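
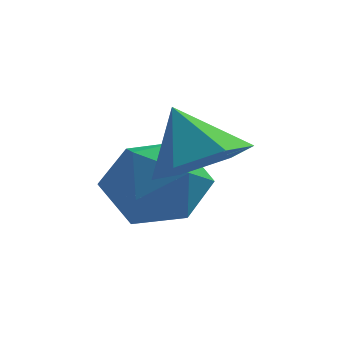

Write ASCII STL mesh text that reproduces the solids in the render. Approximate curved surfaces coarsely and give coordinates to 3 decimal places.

solid 
facet normal 0.481 -0.323 -0.815
outer loop
vertex 2.038 -4.592 0.177
vertex 1.553 -4.054 -0.323
vertex 2.315 -3.772 0.015
endloop
endfacet
facet normal 0.451 0.024 0.892
outer loop
vertex 2.038 -4.592 0.177
vertex 2.315 -3.772 0.015
vertex 0.947 -3.646 0.703
endloop
endfacet
facet normal 0.481 -0.324 -0.814
outer loop
vertex 2.315 -3.772 0.015
vertex 1.553 -4.054 -0.323
vertex 1.831 -3.235 -0.485
endloop
endfacet
facet normal 0.334 0.786 0.520
outer loop
vertex 2.315 -3.772 0.015
vertex 1.831 -3.235 -0.485
vertex 0.947 -3.646 0.703
endloop
endfacet
facet normal 0.482 -0.325 -0.814
outer loop
vertex 1.831 -3.235 -0.485
vertex 1.553 -4.054 -0.323
vertex 1.069 -3.517 -0.824
endloop
endfacet
facet normal -0.366 0.929 0.049
outer loop
vertex 1.831 -3.235 -0.485
vertex 1.069 -3.517 -0.824
vertex 0.947 -3.646 0.703
endloop
endfacet
facet normal 0.481 -0.325 -0.814
outer loop
vertex 1.069 -3.517 -0.824
vertex 1.553 -4.054 -0.323
vertex 0.791 -4.336 -0.661
endloop
endfacet
facet normal -0.949 0.312 -0.049
outer loop
vertex 1.069 -3.517 -0.824
vertex 0.791 -4.336 -0.661
vertex 0.947 -3.646 0.703
endloop
endfacet
facet normal 0.481 -0.324 -0.815
outer loop
vertex 0.791 -4.336 -0.661
vertex 1.553 -4.054 -0.323
vertex 1.276 -4.873 -0.161
endloop
endfacet
facet normal -0.832 -0.451 0.323
outer loop
vertex 0.791 -4.336 -0.661
vertex 1.276 -4.873 -0.161
vertex 0.947 -3.646 0.703
endloop
endfacet
facet normal 0.481 -0.324 -0.815
outer loop
vertex 1.276 -4.873 -0.161
vertex 1.553 -4.054 -0.323
vertex 2.038 -4.592 0.177
endloop
endfacet
facet normal -0.133 -0.594 0.793
outer loop
vertex 1.276 -4.873 -0.161
vertex 2.038 -4.592 0.177
vertex 0.947 -3.646 0.703
endloop
endfacet
facet normal -0.791 -0.134 0.597
outer loop
vertex -0.075 -2.731 -0.636
vertex -0.332 -3.565 -1.164
vertex 0.289 -3.643 -0.359
endloop
endfacet
facet normal -0.257 0.185 0.948
outer loop
vertex -0.075 -2.731 -0.636
vertex 0.289 -3.643 -0.359
vertex 0.9 -2.826 -0.353
endloop
endfacet
facet normal -0.098 0.791 0.604
outer loop
vertex -0.075 -2.731 -0.636
vertex 0.9 -2.826 -0.353
vertex 0.656 -2.244 -1.154
endloop
endfacet
facet normal -0.534 0.845 0.041
outer loop
vertex -0.075 -2.731 -0.636
vertex 0.656 -2.244 -1.154
vertex -0.105 -2.701 -1.655
endloop
endfacet
facet normal -0.961 0.273 0.036
outer loop
vertex -0.075 -2.731 -0.636
vertex -0.105 -2.701 -1.655
vertex -0.332 -3.565 -1.164
endloop
endfacet
facet normal 0.313 -0.241 0.919
outer loop
vertex 0.9 -2.826 -0.353
vertex 0.289 -3.643 -0.359
vertex 1.245 -3.719 -0.705
endloop
endfacet
facet normal -0.550 -0.758 0.351
outer loop
vertex 0.289 -3.643 -0.359
vertex -0.332 -3.565 -1.164
vertex 0.484 -4.176 -1.206
endloop
endfacet
facet normal -0.825 -0.099 -0.556
outer loop
vertex -0.332 -3.565 -1.164
vertex -0.105 -2.701 -1.655
vertex 0.24 -3.594 -2.007
endloop
endfacet
facet normal -0.133 0.825 -0.550
outer loop
vertex -0.105 -2.701 -1.655
vertex 0.656 -2.244 -1.154
vertex 0.851 -2.777 -2.001
endloop
endfacet
facet normal 0.571 0.737 0.362
outer loop
vertex 0.656 -2.244 -1.154
vertex 0.9 -2.826 -0.353
vertex 1.472 -2.855 -1.196
endloop
endfacet
facet normal 0.534 -0.845 -0.041
outer loop
vertex 1.215 -3.689 -1.724
vertex 1.245 -3.719 -0.705
vertex 0.484 -4.176 -1.206
endloop
endfacet
facet normal 0.098 -0.791 -0.604
outer loop
vertex 1.215 -3.689 -1.724
vertex 0.484 -4.176 -1.206
vertex 0.24 -3.594 -2.007
endloop
endfacet
facet normal 0.257 -0.185 -0.948
outer loop
vertex 1.215 -3.689 -1.724
vertex 0.24 -3.594 -2.007
vertex 0.851 -2.777 -2.001
endloop
endfacet
facet normal 0.791 0.134 -0.597
outer loop
vertex 1.215 -3.689 -1.724
vertex 0.851 -2.777 -2.001
vertex 1.472 -2.855 -1.196
endloop
endfacet
facet normal 0.961 -0.273 -0.036
outer loop
vertex 1.215 -3.689 -1.724
vertex 1.472 -2.855 -1.196
vertex 1.245 -3.719 -0.705
endloop
endfacet
facet normal 0.133 -0.825 0.550
outer loop
vertex 0.484 -4.176 -1.206
vertex 1.245 -3.719 -0.705
vertex 0.289 -3.643 -0.359
endloop
endfacet
facet normal -0.571 -0.737 -0.362
outer loop
vertex 0.24 -3.594 -2.007
vertex 0.484 -4.176 -1.206
vertex -0.332 -3.565 -1.164
endloop
endfacet
facet normal -0.313 0.241 -0.919
outer loop
vertex 0.851 -2.777 -2.001
vertex 0.24 -3.594 -2.007
vertex -0.105 -2.701 -1.655
endloop
endfacet
facet normal 0.550 0.758 -0.351
outer loop
vertex 1.472 -2.855 -1.196
vertex 0.851 -2.777 -2.001
vertex 0.656 -2.244 -1.154
endloop
endfacet
facet normal 0.825 0.099 0.556
outer loop
vertex 1.245 -3.719 -0.705
vertex 1.472 -2.855 -1.196
vertex 0.9 -2.826 -0.353
endloop
endfacet

endsolid


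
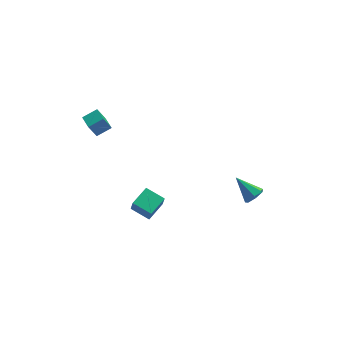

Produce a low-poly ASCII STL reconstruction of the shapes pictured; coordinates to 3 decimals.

solid 
facet normal -0.804 -0.575 -0.153
outer loop
vertex -1.074 -2.009 -3.855
vertex -1.798 -1.081 -3.535
vertex -1.103 -1.758 -4.646
endloop
endfacet
facet normal 0.594 -0.760 -0.263
outer loop
vertex -0.042 -0.999 -4.445
vertex -1.074 -2.009 -3.855
vertex -1.103 -1.758 -4.646
endloop
endfacet
facet normal -0.804 -0.575 -0.153
outer loop
vertex -1.103 -1.758 -4.646
vertex -1.798 -1.081 -3.535
vertex -1.827 -0.83 -4.326
endloop
endfacet
facet normal -0.035 0.301 -0.953
outer loop
vertex -1.827 -0.83 -4.326
vertex -0.042 -0.999 -4.445
vertex -1.103 -1.758 -4.646
endloop
endfacet
facet normal 0.035 -0.301 0.953
outer loop
vertex -1.074 -2.009 -3.855
vertex -0.737 -0.322 -3.334
vertex -1.798 -1.081 -3.535
endloop
endfacet
facet normal 0.594 -0.760 -0.263
outer loop
vertex -0.013 -1.25 -3.654
vertex -1.074 -2.009 -3.855
vertex -0.042 -0.999 -4.445
endloop
endfacet
facet normal 0.035 -0.301 0.953
outer loop
vertex -0.013 -1.25 -3.654
vertex -0.737 -0.322 -3.334
vertex -1.074 -2.009 -3.855
endloop
endfacet
facet normal -0.594 0.760 0.263
outer loop
vertex -1.798 -1.081 -3.535
vertex -0.737 -0.322 -3.334
vertex -1.827 -0.83 -4.326
endloop
endfacet
facet normal -0.035 0.301 -0.953
outer loop
vertex -0.766 -0.071 -4.125
vertex -0.042 -0.999 -4.445
vertex -1.827 -0.83 -4.326
endloop
endfacet
facet normal -0.594 0.760 0.263
outer loop
vertex -1.827 -0.83 -4.326
vertex -0.737 -0.322 -3.334
vertex -0.766 -0.071 -4.125
endloop
endfacet
facet normal 0.804 0.575 0.153
outer loop
vertex -0.766 -0.071 -4.125
vertex -0.013 -1.25 -3.654
vertex -0.042 -0.999 -4.445
endloop
endfacet
facet normal 0.804 0.575 0.153
outer loop
vertex -0.737 -0.322 -3.334
vertex -0.013 -1.25 -3.654
vertex -0.766 -0.071 -4.125
endloop
endfacet
facet normal 0.441 -0.643 -0.626
outer loop
vertex 4.648 -3.802 -2.197
vertex 4.282 -3.578 -2.685
vertex 4.865 -3.37 -2.488
endloop
endfacet
facet normal 0.603 0.215 0.769
outer loop
vertex 4.648 -3.802 -2.197
vertex 4.865 -3.37 -2.488
vertex 3.598 -2.582 -1.715
endloop
endfacet
facet normal 0.441 -0.644 -0.625
outer loop
vertex 4.865 -3.37 -2.488
vertex 4.282 -3.578 -2.685
vertex 4.643 -3.095 -2.928
endloop
endfacet
facet normal 0.598 0.780 0.186
outer loop
vertex 4.865 -3.37 -2.488
vertex 4.643 -3.095 -2.928
vertex 3.598 -2.582 -1.715
endloop
endfacet
facet normal 0.440 -0.644 -0.626
outer loop
vertex 4.643 -3.095 -2.928
vertex 4.282 -3.578 -2.685
vertex 4.148 -3.184 -3.184
endloop
endfacet
facet normal 0.025 0.928 -0.371
outer loop
vertex 4.643 -3.095 -2.928
vertex 4.148 -3.184 -3.184
vertex 3.598 -2.582 -1.715
endloop
endfacet
facet normal 0.441 -0.643 -0.626
outer loop
vertex 4.148 -3.184 -3.184
vertex 4.282 -3.578 -2.685
vertex 3.754 -3.57 -3.065
endloop
endfacet
facet normal -0.683 0.549 -0.481
outer loop
vertex 4.148 -3.184 -3.184
vertex 3.754 -3.57 -3.065
vertex 3.598 -2.582 -1.715
endloop
endfacet
facet normal 0.441 -0.643 -0.626
outer loop
vertex 3.754 -3.57 -3.065
vertex 4.282 -3.578 -2.685
vertex 3.758 -3.962 -2.66
endloop
endfacet
facet normal -0.995 -0.073 -0.061
outer loop
vertex 3.754 -3.57 -3.065
vertex 3.758 -3.962 -2.66
vertex 3.598 -2.582 -1.715
endloop
endfacet
facet normal 0.441 -0.643 -0.627
outer loop
vertex 3.758 -3.962 -2.66
vertex 4.282 -3.578 -2.685
vertex 4.155 -4.066 -2.274
endloop
endfacet
facet normal -0.676 -0.468 0.569
outer loop
vertex 3.758 -3.962 -2.66
vertex 4.155 -4.066 -2.274
vertex 3.598 -2.582 -1.715
endloop
endfacet
facet normal 0.442 -0.642 -0.626
outer loop
vertex 4.155 -4.066 -2.274
vertex 4.282 -3.578 -2.685
vertex 4.648 -3.802 -2.197
endloop
endfacet
facet normal 0.036 -0.341 0.940
outer loop
vertex 4.155 -4.066 -2.274
vertex 4.648 -3.802 -2.197
vertex 3.598 -2.582 -1.715
endloop
endfacet
facet normal -0.913 -0.033 -0.406
outer loop
vertex -3.99 -0.616 3.894
vertex -4.034 0.222 3.924
vertex -3.526 -0.554 2.844
endloop
endfacet
facet normal 0.054 -0.998 -0.035
outer loop
vertex -2.686 -0.522 3.216
vertex -3.99 -0.616 3.894
vertex -3.526 -0.554 2.844
endloop
endfacet
facet normal -0.914 -0.035 -0.405
outer loop
vertex -3.526 -0.554 2.844
vertex -4.034 0.222 3.924
vertex -3.571 0.284 2.873
endloop
endfacet
facet normal 0.403 0.053 -0.914
outer loop
vertex -3.571 0.284 2.873
vertex -2.686 -0.522 3.216
vertex -3.526 -0.554 2.844
endloop
endfacet
facet normal -0.403 -0.054 0.914
outer loop
vertex -3.99 -0.616 3.894
vertex -3.194 0.254 4.296
vertex -4.034 0.222 3.924
endloop
endfacet
facet normal 0.054 -0.998 -0.035
outer loop
vertex -3.149 -0.584 4.267
vertex -3.99 -0.616 3.894
vertex -2.686 -0.522 3.216
endloop
endfacet
facet normal -0.403 -0.053 0.914
outer loop
vertex -3.149 -0.584 4.267
vertex -3.194 0.254 4.296
vertex -3.99 -0.616 3.894
endloop
endfacet
facet normal -0.054 0.998 0.035
outer loop
vertex -4.034 0.222 3.924
vertex -3.194 0.254 4.296
vertex -3.571 0.284 2.873
endloop
endfacet
facet normal 0.403 0.054 -0.914
outer loop
vertex -2.73 0.316 3.246
vertex -2.686 -0.522 3.216
vertex -3.571 0.284 2.873
endloop
endfacet
facet normal -0.054 0.998 0.035
outer loop
vertex -3.571 0.284 2.873
vertex -3.194 0.254 4.296
vertex -2.73 0.316 3.246
endloop
endfacet
facet normal 0.914 0.034 0.405
outer loop
vertex -2.73 0.316 3.246
vertex -3.149 -0.584 4.267
vertex -2.686 -0.522 3.216
endloop
endfacet
facet normal 0.913 0.035 0.406
outer loop
vertex -3.194 0.254 4.296
vertex -3.149 -0.584 4.267
vertex -2.73 0.316 3.246
endloop
endfacet

endsolid


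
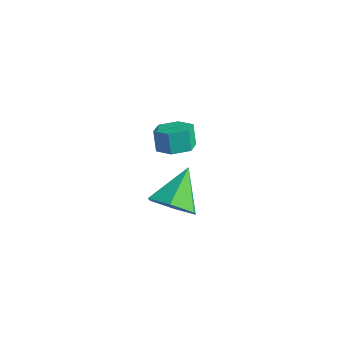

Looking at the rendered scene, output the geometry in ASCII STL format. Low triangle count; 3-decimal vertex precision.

solid 
facet normal 0.180 -0.786 -0.591
outer loop
vertex 1.502 -4.41 3.603
vertex 1.15 -3.843 2.742
vertex 2.203 -3.812 3.022
endloop
endfacet
facet normal 0.585 0.097 0.805
outer loop
vertex 1.502 -4.41 3.603
vertex 2.203 -3.812 3.022
vertex 0.81 -2.357 3.858
endloop
endfacet
facet normal 0.180 -0.786 -0.591
outer loop
vertex 2.203 -3.812 3.022
vertex 1.15 -3.843 2.742
vertex 1.852 -3.245 2.16
endloop
endfacet
facet normal 0.751 0.649 0.121
outer loop
vertex 2.203 -3.812 3.022
vertex 1.852 -3.245 2.16
vertex 0.81 -2.357 3.858
endloop
endfacet
facet normal 0.180 -0.786 -0.591
outer loop
vertex 1.852 -3.245 2.16
vertex 1.15 -3.843 2.742
vertex 0.799 -3.276 1.88
endloop
endfacet
facet normal 0.085 0.903 -0.420
outer loop
vertex 1.852 -3.245 2.16
vertex 0.799 -3.276 1.88
vertex 0.81 -2.357 3.858
endloop
endfacet
facet normal 0.181 -0.786 -0.591
outer loop
vertex 0.799 -3.276 1.88
vertex 1.15 -3.843 2.742
vertex 0.097 -3.874 2.461
endloop
endfacet
facet normal -0.746 0.606 -0.277
outer loop
vertex 0.799 -3.276 1.88
vertex 0.097 -3.874 2.461
vertex 0.81 -2.357 3.858
endloop
endfacet
facet normal 0.181 -0.786 -0.591
outer loop
vertex 0.097 -3.874 2.461
vertex 1.15 -3.843 2.742
vertex 0.449 -4.441 3.323
endloop
endfacet
facet normal -0.912 0.053 0.407
outer loop
vertex 0.097 -3.874 2.461
vertex 0.449 -4.441 3.323
vertex 0.81 -2.357 3.858
endloop
endfacet
facet normal 0.180 -0.786 -0.591
outer loop
vertex 0.449 -4.441 3.323
vertex 1.15 -3.843 2.742
vertex 1.502 -4.41 3.603
endloop
endfacet
facet normal -0.246 -0.201 0.948
outer loop
vertex 0.449 -4.441 3.323
vertex 1.502 -4.41 3.603
vertex 0.81 -2.357 3.858
endloop
endfacet
facet normal 0.340 -0.260 -0.904
outer loop
vertex -1.839 1.28 0.347
vertex -2.66 1.303 0.031
vertex -2.16 2.027 0.011
endloop
endfacet
facet normal 0.867 0.460 0.194
outer loop
vertex -1.839 1.28 0.347
vertex -2.16 2.027 0.011
vertex -2.199 1.554 1.305
endloop
endfacet
facet normal 0.866 0.460 0.194
outer loop
vertex -2.199 1.554 1.305
vertex -2.16 2.027 0.011
vertex -2.521 2.302 0.97
endloop
endfacet
facet normal -0.341 0.258 0.904
outer loop
vertex -2.199 1.554 1.305
vertex -2.521 2.302 0.97
vertex -3.02 1.577 0.989
endloop
endfacet
facet normal 0.340 -0.260 -0.904
outer loop
vertex -2.16 2.027 0.011
vertex -2.66 1.303 0.031
vertex -2.981 2.05 -0.304
endloop
endfacet
facet normal 0.116 0.965 -0.233
outer loop
vertex -2.16 2.027 0.011
vertex -2.981 2.05 -0.304
vertex -2.521 2.302 0.97
endloop
endfacet
facet normal 0.117 0.965 -0.233
outer loop
vertex -2.521 2.302 0.97
vertex -2.981 2.05 -0.304
vertex -3.342 2.325 0.654
endloop
endfacet
facet normal -0.341 0.258 0.904
outer loop
vertex -2.521 2.302 0.97
vertex -3.342 2.325 0.654
vertex -3.02 1.577 0.989
endloop
endfacet
facet normal 0.341 -0.259 -0.904
outer loop
vertex -2.981 2.05 -0.304
vertex -2.66 1.303 0.031
vertex -3.481 1.326 -0.285
endloop
endfacet
facet normal -0.749 0.506 -0.428
outer loop
vertex -2.981 2.05 -0.304
vertex -3.481 1.326 -0.285
vertex -3.342 2.325 0.654
endloop
endfacet
facet normal -0.750 0.505 -0.426
outer loop
vertex -3.342 2.325 0.654
vertex -3.481 1.326 -0.285
vertex -3.841 1.6 0.673
endloop
endfacet
facet normal -0.341 0.258 0.904
outer loop
vertex -3.342 2.325 0.654
vertex -3.841 1.6 0.673
vertex -3.02 1.577 0.989
endloop
endfacet
facet normal 0.341 -0.258 -0.904
outer loop
vertex -3.481 1.326 -0.285
vertex -2.66 1.303 0.031
vertex -3.159 0.578 0.05
endloop
endfacet
facet normal -0.866 -0.460 -0.194
outer loop
vertex -3.481 1.326 -0.285
vertex -3.159 0.578 0.05
vertex -3.841 1.6 0.673
endloop
endfacet
facet normal -0.867 -0.460 -0.194
outer loop
vertex -3.841 1.6 0.673
vertex -3.159 0.578 0.05
vertex -3.52 0.853 1.009
endloop
endfacet
facet normal -0.340 0.260 0.904
outer loop
vertex -3.841 1.6 0.673
vertex -3.52 0.853 1.009
vertex -3.02 1.577 0.989
endloop
endfacet
facet normal 0.341 -0.258 -0.904
outer loop
vertex -3.159 0.578 0.05
vertex -2.66 1.303 0.031
vertex -2.338 0.555 0.366
endloop
endfacet
facet normal -0.117 -0.965 0.233
outer loop
vertex -3.159 0.578 0.05
vertex -2.338 0.555 0.366
vertex -3.52 0.853 1.009
endloop
endfacet
facet normal -0.117 -0.965 0.233
outer loop
vertex -3.52 0.853 1.009
vertex -2.338 0.555 0.366
vertex -2.699 0.83 1.324
endloop
endfacet
facet normal -0.340 0.260 0.904
outer loop
vertex -3.52 0.853 1.009
vertex -2.699 0.83 1.324
vertex -3.02 1.577 0.989
endloop
endfacet
facet normal 0.341 -0.258 -0.904
outer loop
vertex -2.338 0.555 0.366
vertex -2.66 1.303 0.031
vertex -1.839 1.28 0.347
endloop
endfacet
facet normal 0.750 -0.505 0.428
outer loop
vertex -2.338 0.555 0.366
vertex -1.839 1.28 0.347
vertex -2.699 0.83 1.324
endloop
endfacet
facet normal 0.749 -0.506 0.426
outer loop
vertex -2.699 0.83 1.324
vertex -1.839 1.28 0.347
vertex -2.199 1.554 1.305
endloop
endfacet
facet normal -0.341 0.259 0.904
outer loop
vertex -2.699 0.83 1.324
vertex -2.199 1.554 1.305
vertex -3.02 1.577 0.989
endloop
endfacet

endsolid


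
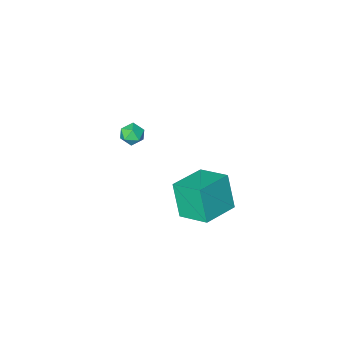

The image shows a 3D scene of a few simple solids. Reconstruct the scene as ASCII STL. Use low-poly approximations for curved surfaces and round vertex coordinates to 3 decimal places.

solid 
facet normal -0.946 -0.293 -0.143
outer loop
vertex 2.021 1.268 -1.545
vertex 1.495 2.692 -0.98
vertex 2.064 1.956 -3.24
endloop
endfacet
facet normal 0.324 -0.879 -0.349
outer loop
vertex 3.785 2.488 -2.98
vertex 2.021 1.268 -1.545
vertex 2.064 1.956 -3.24
endloop
endfacet
facet normal -0.946 -0.293 -0.143
outer loop
vertex 2.064 1.956 -3.24
vertex 1.495 2.692 -0.98
vertex 1.538 3.38 -2.675
endloop
endfacet
facet normal 0.024 0.376 -0.926
outer loop
vertex 1.538 3.38 -2.675
vertex 3.785 2.488 -2.98
vertex 2.064 1.956 -3.24
endloop
endfacet
facet normal -0.024 -0.376 0.926
outer loop
vertex 2.021 1.268 -1.545
vertex 3.216 3.224 -0.72
vertex 1.495 2.692 -0.98
endloop
endfacet
facet normal 0.324 -0.879 -0.349
outer loop
vertex 3.742 1.8 -1.285
vertex 2.021 1.268 -1.545
vertex 3.785 2.488 -2.98
endloop
endfacet
facet normal -0.024 -0.376 0.926
outer loop
vertex 3.742 1.8 -1.285
vertex 3.216 3.224 -0.72
vertex 2.021 1.268 -1.545
endloop
endfacet
facet normal -0.324 0.879 0.349
outer loop
vertex 1.495 2.692 -0.98
vertex 3.216 3.224 -0.72
vertex 1.538 3.38 -2.675
endloop
endfacet
facet normal 0.024 0.376 -0.926
outer loop
vertex 3.259 3.912 -2.415
vertex 3.785 2.488 -2.98
vertex 1.538 3.38 -2.675
endloop
endfacet
facet normal -0.324 0.879 0.349
outer loop
vertex 1.538 3.38 -2.675
vertex 3.216 3.224 -0.72
vertex 3.259 3.912 -2.415
endloop
endfacet
facet normal 0.946 0.293 0.143
outer loop
vertex 3.259 3.912 -2.415
vertex 3.742 1.8 -1.285
vertex 3.785 2.488 -2.98
endloop
endfacet
facet normal 0.946 0.293 0.143
outer loop
vertex 3.216 3.224 -0.72
vertex 3.742 1.8 -1.285
vertex 3.259 3.912 -2.415
endloop
endfacet
facet normal -0.617 0.786 -0.024
outer loop
vertex 2.734 -2.621 -2.288
vertex 2.664 -2.656 -1.641
vertex 3.139 -2.291 -1.898
endloop
endfacet
facet normal -0.137 0.822 -0.553
outer loop
vertex 2.734 -2.621 -2.288
vertex 3.139 -2.291 -1.898
vertex 3.373 -2.603 -2.42
endloop
endfacet
facet normal -0.203 0.235 -0.951
outer loop
vertex 2.734 -2.621 -2.288
vertex 3.373 -2.603 -2.42
vertex 3.042 -3.161 -2.487
endloop
endfacet
facet normal -0.724 -0.166 -0.669
outer loop
vertex 2.734 -2.621 -2.288
vertex 3.042 -3.161 -2.487
vertex 2.604 -3.194 -2.005
endloop
endfacet
facet normal -0.980 0.175 -0.097
outer loop
vertex 2.734 -2.621 -2.288
vertex 2.604 -3.194 -2.005
vertex 2.664 -2.656 -1.641
endloop
endfacet
facet normal 0.512 0.819 -0.260
outer loop
vertex 3.373 -2.603 -2.42
vertex 3.139 -2.291 -1.898
vertex 3.696 -2.626 -1.855
endloop
endfacet
facet normal -0.264 0.761 0.593
outer loop
vertex 3.139 -2.291 -1.898
vertex 2.664 -2.656 -1.641
vertex 3.258 -2.659 -1.373
endloop
endfacet
facet normal -0.849 -0.228 0.476
outer loop
vertex 2.664 -2.656 -1.641
vertex 2.604 -3.194 -2.005
vertex 2.927 -3.217 -1.44
endloop
endfacet
facet normal -0.435 -0.781 -0.449
outer loop
vertex 2.604 -3.194 -2.005
vertex 3.042 -3.161 -2.487
vertex 3.161 -3.529 -1.962
endloop
endfacet
facet normal 0.407 -0.133 -0.904
outer loop
vertex 3.042 -3.161 -2.487
vertex 3.373 -2.603 -2.42
vertex 3.636 -3.164 -2.219
endloop
endfacet
facet normal 0.724 0.166 0.669
outer loop
vertex 3.566 -3.199 -1.572
vertex 3.696 -2.626 -1.855
vertex 3.258 -2.659 -1.373
endloop
endfacet
facet normal 0.203 -0.235 0.951
outer loop
vertex 3.566 -3.199 -1.572
vertex 3.258 -2.659 -1.373
vertex 2.927 -3.217 -1.44
endloop
endfacet
facet normal 0.137 -0.822 0.553
outer loop
vertex 3.566 -3.199 -1.572
vertex 2.927 -3.217 -1.44
vertex 3.161 -3.529 -1.962
endloop
endfacet
facet normal 0.617 -0.786 0.024
outer loop
vertex 3.566 -3.199 -1.572
vertex 3.161 -3.529 -1.962
vertex 3.636 -3.164 -2.219
endloop
endfacet
facet normal 0.980 -0.175 0.097
outer loop
vertex 3.566 -3.199 -1.572
vertex 3.636 -3.164 -2.219
vertex 3.696 -2.626 -1.855
endloop
endfacet
facet normal 0.435 0.781 0.449
outer loop
vertex 3.258 -2.659 -1.373
vertex 3.696 -2.626 -1.855
vertex 3.139 -2.291 -1.898
endloop
endfacet
facet normal -0.407 0.133 0.904
outer loop
vertex 2.927 -3.217 -1.44
vertex 3.258 -2.659 -1.373
vertex 2.664 -2.656 -1.641
endloop
endfacet
facet normal -0.512 -0.819 0.260
outer loop
vertex 3.161 -3.529 -1.962
vertex 2.927 -3.217 -1.44
vertex 2.604 -3.194 -2.005
endloop
endfacet
facet normal 0.264 -0.761 -0.593
outer loop
vertex 3.636 -3.164 -2.219
vertex 3.161 -3.529 -1.962
vertex 3.042 -3.161 -2.487
endloop
endfacet
facet normal 0.849 0.228 -0.476
outer loop
vertex 3.696 -2.626 -1.855
vertex 3.636 -3.164 -2.219
vertex 3.373 -2.603 -2.42
endloop
endfacet

endsolid


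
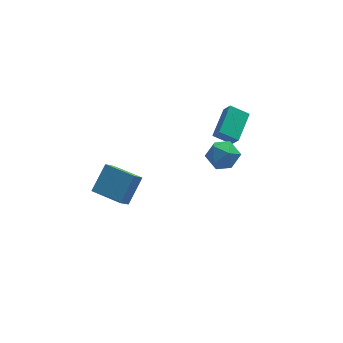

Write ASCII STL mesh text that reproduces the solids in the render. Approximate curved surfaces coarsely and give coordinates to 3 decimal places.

solid 
facet normal -0.556 -0.515 -0.652
outer loop
vertex -3.813 -2.402 -0.258
vertex -5.121 -1.01 -0.242
vertex -3.224 -1.838 -1.205
endloop
endfacet
facet normal 0.685 -0.729 -0.008
outer loop
vertex -2.179 -0.87 0.022
vertex -3.813 -2.402 -0.258
vertex -3.224 -1.838 -1.205
endloop
endfacet
facet normal -0.556 -0.515 -0.652
outer loop
vertex -3.224 -1.838 -1.205
vertex -5.121 -1.01 -0.242
vertex -4.532 -0.446 -1.189
endloop
endfacet
facet normal 0.471 0.452 -0.758
outer loop
vertex -4.532 -0.446 -1.189
vertex -2.179 -0.87 0.022
vertex -3.224 -1.838 -1.205
endloop
endfacet
facet normal -0.471 -0.452 0.758
outer loop
vertex -3.813 -2.402 -0.258
vertex -4.076 -0.042 0.985
vertex -5.121 -1.01 -0.242
endloop
endfacet
facet normal 0.685 -0.729 -0.008
outer loop
vertex -2.768 -1.434 0.969
vertex -3.813 -2.402 -0.258
vertex -2.179 -0.87 0.022
endloop
endfacet
facet normal -0.471 -0.452 0.758
outer loop
vertex -2.768 -1.434 0.969
vertex -4.076 -0.042 0.985
vertex -3.813 -2.402 -0.258
endloop
endfacet
facet normal -0.685 0.729 0.008
outer loop
vertex -5.121 -1.01 -0.242
vertex -4.076 -0.042 0.985
vertex -4.532 -0.446 -1.189
endloop
endfacet
facet normal 0.471 0.452 -0.758
outer loop
vertex -3.487 0.522 0.038
vertex -2.179 -0.87 0.022
vertex -4.532 -0.446 -1.189
endloop
endfacet
facet normal -0.685 0.729 0.008
outer loop
vertex -4.532 -0.446 -1.189
vertex -4.076 -0.042 0.985
vertex -3.487 0.522 0.038
endloop
endfacet
facet normal 0.556 0.515 0.652
outer loop
vertex -3.487 0.522 0.038
vertex -2.768 -1.434 0.969
vertex -2.179 -0.87 0.022
endloop
endfacet
facet normal 0.556 0.515 0.652
outer loop
vertex -4.076 -0.042 0.985
vertex -2.768 -1.434 0.969
vertex -3.487 0.522 0.038
endloop
endfacet
facet normal -0.546 -0.780 -0.307
outer loop
vertex 3.054 -1.949 3.27
vertex 2.065 -1.488 3.858
vertex 2.815 -1.476 2.494
endloop
endfacet
facet normal 0.799 -0.372 -0.473
outer loop
vertex 3.895 0.068 3.102
vertex 3.054 -1.949 3.27
vertex 2.815 -1.476 2.494
endloop
endfacet
facet normal -0.546 -0.779 -0.307
outer loop
vertex 2.815 -1.476 2.494
vertex 2.065 -1.488 3.858
vertex 1.825 -1.014 3.082
endloop
endfacet
facet normal -0.255 0.504 -0.825
outer loop
vertex 1.825 -1.014 3.082
vertex 3.895 0.068 3.102
vertex 2.815 -1.476 2.494
endloop
endfacet
facet normal 0.256 -0.504 0.825
outer loop
vertex 3.054 -1.949 3.27
vertex 3.145 0.056 4.466
vertex 2.065 -1.488 3.858
endloop
endfacet
facet normal 0.798 -0.372 -0.474
outer loop
vertex 4.135 -0.406 3.878
vertex 3.054 -1.949 3.27
vertex 3.895 0.068 3.102
endloop
endfacet
facet normal 0.255 -0.504 0.825
outer loop
vertex 4.135 -0.406 3.878
vertex 3.145 0.056 4.466
vertex 3.054 -1.949 3.27
endloop
endfacet
facet normal -0.798 0.372 0.474
outer loop
vertex 2.065 -1.488 3.858
vertex 3.145 0.056 4.466
vertex 1.825 -1.014 3.082
endloop
endfacet
facet normal -0.256 0.504 -0.825
outer loop
vertex 2.906 0.529 3.69
vertex 3.895 0.068 3.102
vertex 1.825 -1.014 3.082
endloop
endfacet
facet normal -0.798 0.373 0.473
outer loop
vertex 1.825 -1.014 3.082
vertex 3.145 0.056 4.466
vertex 2.906 0.529 3.69
endloop
endfacet
facet normal 0.546 0.779 0.307
outer loop
vertex 2.906 0.529 3.69
vertex 4.135 -0.406 3.878
vertex 3.895 0.068 3.102
endloop
endfacet
facet normal 0.546 0.779 0.307
outer loop
vertex 3.145 0.056 4.466
vertex 4.135 -0.406 3.878
vertex 2.906 0.529 3.69
endloop
endfacet
facet normal -0.563 0.782 -0.266
outer loop
vertex 1.564 -2.714 2.957
vertex 0.811 -3.038 3.598
vertex 1.547 -2.39 3.946
endloop
endfacet
facet normal 0.132 0.943 -0.307
outer loop
vertex 1.564 -2.714 2.957
vertex 1.547 -2.39 3.946
vertex 2.449 -2.66 3.503
endloop
endfacet
facet normal 0.438 0.483 -0.758
outer loop
vertex 1.564 -2.714 2.957
vertex 2.449 -2.66 3.503
vertex 2.271 -3.475 2.881
endloop
endfacet
facet normal -0.066 0.038 -0.997
outer loop
vertex 1.564 -2.714 2.957
vertex 2.271 -3.475 2.881
vertex 1.258 -3.709 2.939
endloop
endfacet
facet normal -0.686 0.223 -0.693
outer loop
vertex 1.564 -2.714 2.957
vertex 1.258 -3.709 2.939
vertex 0.811 -3.038 3.598
endloop
endfacet
facet normal 0.419 0.842 0.339
outer loop
vertex 2.449 -2.66 3.503
vertex 1.547 -2.39 3.946
vertex 2.242 -2.951 4.481
endloop
endfacet
facet normal -0.705 0.583 0.404
outer loop
vertex 1.547 -2.39 3.946
vertex 0.811 -3.038 3.598
vertex 1.229 -3.185 4.539
endloop
endfacet
facet normal -0.903 -0.320 -0.286
outer loop
vertex 0.811 -3.038 3.598
vertex 1.258 -3.709 2.939
vertex 1.051 -4.0 3.917
endloop
endfacet
facet normal 0.099 -0.620 -0.778
outer loop
vertex 1.258 -3.709 2.939
vertex 2.271 -3.475 2.881
vertex 1.953 -4.27 3.474
endloop
endfacet
facet normal 0.915 0.099 -0.391
outer loop
vertex 2.271 -3.475 2.881
vertex 2.449 -2.66 3.503
vertex 2.689 -3.622 3.822
endloop
endfacet
facet normal 0.066 -0.038 0.997
outer loop
vertex 1.936 -3.946 4.463
vertex 2.242 -2.951 4.481
vertex 1.229 -3.185 4.539
endloop
endfacet
facet normal -0.438 -0.483 0.758
outer loop
vertex 1.936 -3.946 4.463
vertex 1.229 -3.185 4.539
vertex 1.051 -4.0 3.917
endloop
endfacet
facet normal -0.132 -0.943 0.307
outer loop
vertex 1.936 -3.946 4.463
vertex 1.051 -4.0 3.917
vertex 1.953 -4.27 3.474
endloop
endfacet
facet normal 0.563 -0.782 0.266
outer loop
vertex 1.936 -3.946 4.463
vertex 1.953 -4.27 3.474
vertex 2.689 -3.622 3.822
endloop
endfacet
facet normal 0.686 -0.223 0.693
outer loop
vertex 1.936 -3.946 4.463
vertex 2.689 -3.622 3.822
vertex 2.242 -2.951 4.481
endloop
endfacet
facet normal -0.099 0.620 0.778
outer loop
vertex 1.229 -3.185 4.539
vertex 2.242 -2.951 4.481
vertex 1.547 -2.39 3.946
endloop
endfacet
facet normal -0.915 -0.099 0.391
outer loop
vertex 1.051 -4.0 3.917
vertex 1.229 -3.185 4.539
vertex 0.811 -3.038 3.598
endloop
endfacet
facet normal -0.419 -0.842 -0.339
outer loop
vertex 1.953 -4.27 3.474
vertex 1.051 -4.0 3.917
vertex 1.258 -3.709 2.939
endloop
endfacet
facet normal 0.705 -0.583 -0.404
outer loop
vertex 2.689 -3.622 3.822
vertex 1.953 -4.27 3.474
vertex 2.271 -3.475 2.881
endloop
endfacet
facet normal 0.903 0.320 0.286
outer loop
vertex 2.242 -2.951 4.481
vertex 2.689 -3.622 3.822
vertex 2.449 -2.66 3.503
endloop
endfacet

endsolid


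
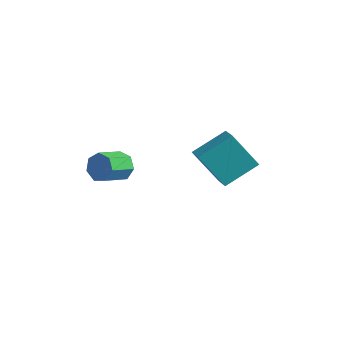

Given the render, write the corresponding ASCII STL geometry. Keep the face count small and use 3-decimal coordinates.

solid 
facet normal 0.001 0.933 -0.359
outer loop
vertex -2.071 -0.668 0.001
vertex -2.439 -0.915 -0.641
vertex -2.747 -0.657 0.028
endloop
endfacet
facet normal 0.043 0.359 0.932
outer loop
vertex -2.071 -0.668 0.001
vertex -2.747 -0.657 0.028
vertex -2.072 -1.918 0.483
endloop
endfacet
facet normal 0.043 0.359 0.932
outer loop
vertex -2.072 -1.918 0.483
vertex -2.747 -0.657 0.028
vertex -2.749 -1.907 0.51
endloop
endfacet
facet normal -0.001 -0.933 0.359
outer loop
vertex -2.072 -1.918 0.483
vertex -2.749 -1.907 0.51
vertex -2.441 -2.165 -0.159
endloop
endfacet
facet normal 0.001 0.933 -0.359
outer loop
vertex -2.747 -0.657 0.028
vertex -2.439 -0.915 -0.641
vertex -3.191 -0.84 -0.449
endloop
endfacet
facet normal -0.755 0.237 0.612
outer loop
vertex -2.747 -0.657 0.028
vertex -3.191 -0.84 -0.449
vertex -2.749 -1.907 0.51
endloop
endfacet
facet normal -0.755 0.237 0.612
outer loop
vertex -2.749 -1.907 0.51
vertex -3.191 -0.84 -0.449
vertex -3.193 -2.09 0.033
endloop
endfacet
facet normal -0.001 -0.933 0.359
outer loop
vertex -2.749 -1.907 0.51
vertex -3.193 -2.09 0.033
vertex -2.441 -2.165 -0.159
endloop
endfacet
facet normal 0.001 0.933 -0.359
outer loop
vertex -3.191 -0.84 -0.449
vertex -2.439 -0.915 -0.641
vertex -3.069 -1.079 -1.07
endloop
endfacet
facet normal -0.984 -0.064 -0.169
outer loop
vertex -3.191 -0.84 -0.449
vertex -3.069 -1.079 -1.07
vertex -3.193 -2.09 0.033
endloop
endfacet
facet normal -0.984 -0.063 -0.169
outer loop
vertex -3.193 -2.09 0.033
vertex -3.069 -1.079 -1.07
vertex -3.071 -2.33 -0.588
endloop
endfacet
facet normal -0.001 -0.933 0.360
outer loop
vertex -3.193 -2.09 0.033
vertex -3.071 -2.33 -0.588
vertex -2.441 -2.165 -0.159
endloop
endfacet
facet normal 0.002 0.933 -0.359
outer loop
vertex -3.069 -1.079 -1.07
vertex -2.439 -0.915 -0.641
vertex -2.473 -1.195 -1.368
endloop
endfacet
facet normal -0.473 -0.316 -0.823
outer loop
vertex -3.069 -1.079 -1.07
vertex -2.473 -1.195 -1.368
vertex -3.071 -2.33 -0.588
endloop
endfacet
facet normal -0.472 -0.316 -0.823
outer loop
vertex -3.071 -2.33 -0.588
vertex -2.473 -1.195 -1.368
vertex -2.475 -2.445 -0.886
endloop
endfacet
facet normal -0.000 -0.933 0.359
outer loop
vertex -3.071 -2.33 -0.588
vertex -2.475 -2.445 -0.886
vertex -2.441 -2.165 -0.159
endloop
endfacet
facet normal 0.001 0.933 -0.359
outer loop
vertex -2.473 -1.195 -1.368
vertex -2.439 -0.915 -0.641
vertex -1.851 -1.1 -1.119
endloop
endfacet
facet normal 0.394 -0.331 -0.857
outer loop
vertex -2.473 -1.195 -1.368
vertex -1.851 -1.1 -1.119
vertex -2.475 -2.445 -0.886
endloop
endfacet
facet normal 0.394 -0.331 -0.857
outer loop
vertex -2.475 -2.445 -0.886
vertex -1.851 -1.1 -1.119
vertex -1.853 -2.35 -0.637
endloop
endfacet
facet normal -0.001 -0.933 0.359
outer loop
vertex -2.475 -2.445 -0.886
vertex -1.853 -2.35 -0.637
vertex -2.441 -2.165 -0.159
endloop
endfacet
facet normal 0.001 0.933 -0.360
outer loop
vertex -1.851 -1.1 -1.119
vertex -2.439 -0.915 -0.641
vertex -1.672 -0.865 -0.509
endloop
endfacet
facet normal 0.964 -0.096 -0.246
outer loop
vertex -1.851 -1.1 -1.119
vertex -1.672 -0.865 -0.509
vertex -1.853 -2.35 -0.637
endloop
endfacet
facet normal 0.964 -0.096 -0.246
outer loop
vertex -1.853 -2.35 -0.637
vertex -1.672 -0.865 -0.509
vertex -1.674 -2.116 -0.028
endloop
endfacet
facet normal -0.002 -0.933 0.359
outer loop
vertex -1.853 -2.35 -0.637
vertex -1.674 -2.116 -0.028
vertex -2.441 -2.165 -0.159
endloop
endfacet
facet normal 0.001 0.933 -0.360
outer loop
vertex -1.672 -0.865 -0.509
vertex -2.439 -0.915 -0.641
vertex -2.071 -0.668 0.001
endloop
endfacet
facet normal 0.808 0.210 0.551
outer loop
vertex -1.672 -0.865 -0.509
vertex -2.071 -0.668 0.001
vertex -1.674 -2.116 -0.028
endloop
endfacet
facet normal 0.809 0.211 0.549
outer loop
vertex -1.674 -2.116 -0.028
vertex -2.071 -0.668 0.001
vertex -2.072 -1.918 0.483
endloop
endfacet
facet normal -0.002 -0.933 0.360
outer loop
vertex -1.674 -2.116 -0.028
vertex -2.072 -1.918 0.483
vertex -2.441 -2.165 -0.159
endloop
endfacet
facet normal -0.833 0.477 -0.279
outer loop
vertex -1.024 4.148 -0.013
vertex -0.034 4.853 -1.762
vertex -1.596 2.593 -0.963
endloop
endfacet
facet normal -0.465 -0.331 0.821
outer loop
vertex -0.746 2.107 -0.678
vertex -1.024 4.148 -0.013
vertex -1.596 2.593 -0.963
endloop
endfacet
facet normal -0.833 0.477 -0.279
outer loop
vertex -1.596 2.593 -0.963
vertex -0.034 4.853 -1.762
vertex -0.606 3.298 -2.712
endloop
endfacet
facet normal -0.299 -0.814 -0.497
outer loop
vertex -0.606 3.298 -2.712
vertex -0.746 2.107 -0.678
vertex -1.596 2.593 -0.963
endloop
endfacet
facet normal 0.299 0.814 0.497
outer loop
vertex -1.024 4.148 -0.013
vertex 0.816 4.367 -1.477
vertex -0.034 4.853 -1.762
endloop
endfacet
facet normal -0.465 -0.331 0.821
outer loop
vertex -0.174 3.662 0.272
vertex -1.024 4.148 -0.013
vertex -0.746 2.107 -0.678
endloop
endfacet
facet normal 0.299 0.814 0.497
outer loop
vertex -0.174 3.662 0.272
vertex 0.816 4.367 -1.477
vertex -1.024 4.148 -0.013
endloop
endfacet
facet normal 0.465 0.331 -0.821
outer loop
vertex -0.034 4.853 -1.762
vertex 0.816 4.367 -1.477
vertex -0.606 3.298 -2.712
endloop
endfacet
facet normal -0.299 -0.814 -0.497
outer loop
vertex 0.244 2.812 -2.427
vertex -0.746 2.107 -0.678
vertex -0.606 3.298 -2.712
endloop
endfacet
facet normal 0.465 0.331 -0.821
outer loop
vertex -0.606 3.298 -2.712
vertex 0.816 4.367 -1.477
vertex 0.244 2.812 -2.427
endloop
endfacet
facet normal 0.833 -0.477 0.279
outer loop
vertex 0.244 2.812 -2.427
vertex -0.174 3.662 0.272
vertex -0.746 2.107 -0.678
endloop
endfacet
facet normal 0.833 -0.477 0.279
outer loop
vertex 0.816 4.367 -1.477
vertex -0.174 3.662 0.272
vertex 0.244 2.812 -2.427
endloop
endfacet

endsolid


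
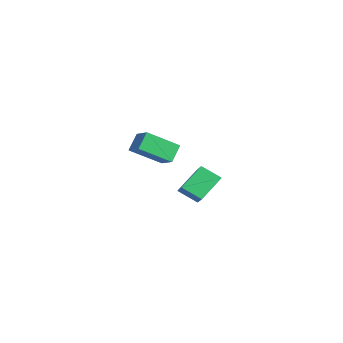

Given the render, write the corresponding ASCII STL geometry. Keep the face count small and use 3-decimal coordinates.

solid 
facet normal -0.837 0.032 -0.546
outer loop
vertex -4.07 0.767 -2.997
vertex -4.849 2.115 -1.725
vertex -3.502 1.856 -3.804
endloop
endfacet
facet normal 0.387 -0.671 -0.633
outer loop
vertex -2.171 1.805 -2.935
vertex -4.07 0.767 -2.997
vertex -3.502 1.856 -3.804
endloop
endfacet
facet normal -0.837 0.032 -0.546
outer loop
vertex -3.502 1.856 -3.804
vertex -4.849 2.115 -1.725
vertex -4.281 3.204 -2.532
endloop
endfacet
facet normal 0.387 0.741 -0.549
outer loop
vertex -4.281 3.204 -2.532
vertex -2.171 1.805 -2.935
vertex -3.502 1.856 -3.804
endloop
endfacet
facet normal -0.387 -0.741 0.549
outer loop
vertex -4.07 0.767 -2.997
vertex -3.518 2.064 -0.856
vertex -4.849 2.115 -1.725
endloop
endfacet
facet normal 0.387 -0.671 -0.633
outer loop
vertex -2.739 0.716 -2.128
vertex -4.07 0.767 -2.997
vertex -2.171 1.805 -2.935
endloop
endfacet
facet normal -0.387 -0.741 0.549
outer loop
vertex -2.739 0.716 -2.128
vertex -3.518 2.064 -0.856
vertex -4.07 0.767 -2.997
endloop
endfacet
facet normal -0.387 0.671 0.633
outer loop
vertex -4.849 2.115 -1.725
vertex -3.518 2.064 -0.856
vertex -4.281 3.204 -2.532
endloop
endfacet
facet normal 0.387 0.741 -0.549
outer loop
vertex -2.95 3.153 -1.663
vertex -2.171 1.805 -2.935
vertex -4.281 3.204 -2.532
endloop
endfacet
facet normal -0.387 0.671 0.633
outer loop
vertex -4.281 3.204 -2.532
vertex -3.518 2.064 -0.856
vertex -2.95 3.153 -1.663
endloop
endfacet
facet normal 0.837 -0.032 0.546
outer loop
vertex -2.95 3.153 -1.663
vertex -2.739 0.716 -2.128
vertex -2.171 1.805 -2.935
endloop
endfacet
facet normal 0.837 -0.032 0.546
outer loop
vertex -3.518 2.064 -0.856
vertex -2.739 0.716 -2.128
vertex -2.95 3.153 -1.663
endloop
endfacet
facet normal -0.497 0.458 0.737
outer loop
vertex 3.929 -2.599 5.222
vertex 3.91 -0.796 4.088
vertex 2.853 -2.935 4.706
endloop
endfacet
facet normal 0.009 -0.846 0.533
outer loop
vertex 3.47 -3.504 3.792
vertex 3.929 -2.599 5.222
vertex 2.853 -2.935 4.706
endloop
endfacet
facet normal -0.497 0.459 0.736
outer loop
vertex 2.853 -2.935 4.706
vertex 3.91 -0.796 4.088
vertex 2.834 -1.133 3.571
endloop
endfacet
facet normal -0.868 -0.272 -0.417
outer loop
vertex 2.834 -1.133 3.571
vertex 3.47 -3.504 3.792
vertex 2.853 -2.935 4.706
endloop
endfacet
facet normal 0.868 0.271 0.417
outer loop
vertex 3.929 -2.599 5.222
vertex 4.527 -1.365 3.174
vertex 3.91 -0.796 4.088
endloop
endfacet
facet normal 0.009 -0.846 0.533
outer loop
vertex 4.546 -3.167 4.309
vertex 3.929 -2.599 5.222
vertex 3.47 -3.504 3.792
endloop
endfacet
facet normal 0.867 0.272 0.417
outer loop
vertex 4.546 -3.167 4.309
vertex 4.527 -1.365 3.174
vertex 3.929 -2.599 5.222
endloop
endfacet
facet normal -0.009 0.846 -0.533
outer loop
vertex 3.91 -0.796 4.088
vertex 4.527 -1.365 3.174
vertex 2.834 -1.133 3.571
endloop
endfacet
facet normal -0.867 -0.272 -0.417
outer loop
vertex 3.451 -1.701 2.658
vertex 3.47 -3.504 3.792
vertex 2.834 -1.133 3.571
endloop
endfacet
facet normal -0.009 0.846 -0.533
outer loop
vertex 2.834 -1.133 3.571
vertex 4.527 -1.365 3.174
vertex 3.451 -1.701 2.658
endloop
endfacet
facet normal 0.497 -0.458 -0.737
outer loop
vertex 3.451 -1.701 2.658
vertex 4.546 -3.167 4.309
vertex 3.47 -3.504 3.792
endloop
endfacet
facet normal 0.497 -0.459 -0.737
outer loop
vertex 4.527 -1.365 3.174
vertex 4.546 -3.167 4.309
vertex 3.451 -1.701 2.658
endloop
endfacet

endsolid


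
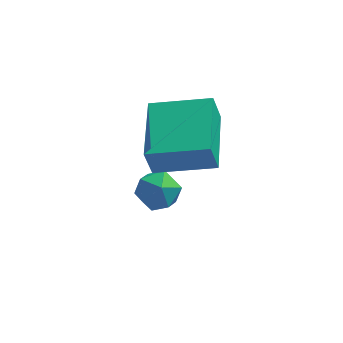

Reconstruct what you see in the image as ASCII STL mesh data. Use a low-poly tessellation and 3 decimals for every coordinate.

solid 
facet normal -0.977 -0.028 -0.210
outer loop
vertex -2.953 0.256 1.928
vertex -3.057 2.067 2.174
vertex -2.765 0.388 1.037
endloop
endfacet
facet normal 0.056 -0.989 -0.135
outer loop
vertex -1.143 0.433 1.386
vertex -2.953 0.256 1.928
vertex -2.765 0.388 1.037
endloop
endfacet
facet normal -0.977 -0.028 -0.210
outer loop
vertex -2.765 0.388 1.037
vertex -3.057 2.067 2.174
vertex -2.869 2.198 1.283
endloop
endfacet
facet normal 0.204 0.143 -0.968
outer loop
vertex -2.869 2.198 1.283
vertex -1.143 0.433 1.386
vertex -2.765 0.388 1.037
endloop
endfacet
facet normal -0.204 -0.143 0.968
outer loop
vertex -2.953 0.256 1.928
vertex -1.435 2.112 2.523
vertex -3.057 2.067 2.174
endloop
endfacet
facet normal 0.057 -0.989 -0.133
outer loop
vertex -1.331 0.302 2.277
vertex -2.953 0.256 1.928
vertex -1.143 0.433 1.386
endloop
endfacet
facet normal -0.204 -0.143 0.968
outer loop
vertex -1.331 0.302 2.277
vertex -1.435 2.112 2.523
vertex -2.953 0.256 1.928
endloop
endfacet
facet normal -0.056 0.989 0.134
outer loop
vertex -3.057 2.067 2.174
vertex -1.435 2.112 2.523
vertex -2.869 2.198 1.283
endloop
endfacet
facet normal 0.204 0.143 -0.968
outer loop
vertex -1.247 2.244 1.632
vertex -1.143 0.433 1.386
vertex -2.869 2.198 1.283
endloop
endfacet
facet normal -0.057 0.989 0.135
outer loop
vertex -2.869 2.198 1.283
vertex -1.435 2.112 2.523
vertex -1.247 2.244 1.632
endloop
endfacet
facet normal 0.977 0.028 0.210
outer loop
vertex -1.247 2.244 1.632
vertex -1.331 0.302 2.277
vertex -1.143 0.433 1.386
endloop
endfacet
facet normal 0.977 0.028 0.210
outer loop
vertex -1.435 2.112 2.523
vertex -1.331 0.302 2.277
vertex -1.247 2.244 1.632
endloop
endfacet
facet normal -0.422 0.566 0.709
outer loop
vertex -3.108 2.234 -1.048
vertex -3.239 1.674 -0.679
vertex -2.649 2.009 -0.595
endloop
endfacet
facet normal 0.091 0.925 0.368
outer loop
vertex -3.108 2.234 -1.048
vertex -2.649 2.009 -0.595
vertex -2.443 2.232 -1.207
endloop
endfacet
facet normal -0.075 0.942 -0.326
outer loop
vertex -3.108 2.234 -1.048
vertex -2.443 2.232 -1.207
vertex -2.905 2.035 -1.67
endloop
endfacet
facet normal -0.690 0.593 -0.415
outer loop
vertex -3.108 2.234 -1.048
vertex -2.905 2.035 -1.67
vertex -3.397 1.69 -1.344
endloop
endfacet
facet normal -0.906 0.359 0.224
outer loop
vertex -3.108 2.234 -1.048
vertex -3.397 1.69 -1.344
vertex -3.239 1.674 -0.679
endloop
endfacet
facet normal 0.701 0.561 0.440
outer loop
vertex -2.443 2.232 -1.207
vertex -2.649 2.009 -0.595
vertex -2.163 1.67 -0.936
endloop
endfacet
facet normal -0.129 -0.021 0.991
outer loop
vertex -2.649 2.009 -0.595
vertex -3.239 1.674 -0.679
vertex -2.655 1.325 -0.61
endloop
endfacet
facet normal -0.912 -0.354 0.208
outer loop
vertex -3.239 1.674 -0.679
vertex -3.397 1.69 -1.344
vertex -3.117 1.128 -1.073
endloop
endfacet
facet normal -0.563 0.023 -0.826
outer loop
vertex -3.397 1.69 -1.344
vertex -2.905 2.035 -1.67
vertex -2.911 1.351 -1.685
endloop
endfacet
facet normal 0.433 0.589 -0.682
outer loop
vertex -2.905 2.035 -1.67
vertex -2.443 2.232 -1.207
vertex -2.321 1.686 -1.601
endloop
endfacet
facet normal 0.690 -0.593 0.415
outer loop
vertex -2.452 1.126 -1.232
vertex -2.163 1.67 -0.936
vertex -2.655 1.325 -0.61
endloop
endfacet
facet normal 0.075 -0.942 0.326
outer loop
vertex -2.452 1.126 -1.232
vertex -2.655 1.325 -0.61
vertex -3.117 1.128 -1.073
endloop
endfacet
facet normal -0.091 -0.925 -0.368
outer loop
vertex -2.452 1.126 -1.232
vertex -3.117 1.128 -1.073
vertex -2.911 1.351 -1.685
endloop
endfacet
facet normal 0.422 -0.566 -0.709
outer loop
vertex -2.452 1.126 -1.232
vertex -2.911 1.351 -1.685
vertex -2.321 1.686 -1.601
endloop
endfacet
facet normal 0.906 -0.359 -0.224
outer loop
vertex -2.452 1.126 -1.232
vertex -2.321 1.686 -1.601
vertex -2.163 1.67 -0.936
endloop
endfacet
facet normal 0.563 -0.023 0.826
outer loop
vertex -2.655 1.325 -0.61
vertex -2.163 1.67 -0.936
vertex -2.649 2.009 -0.595
endloop
endfacet
facet normal -0.433 -0.589 0.682
outer loop
vertex -3.117 1.128 -1.073
vertex -2.655 1.325 -0.61
vertex -3.239 1.674 -0.679
endloop
endfacet
facet normal -0.701 -0.561 -0.440
outer loop
vertex -2.911 1.351 -1.685
vertex -3.117 1.128 -1.073
vertex -3.397 1.69 -1.344
endloop
endfacet
facet normal 0.129 0.021 -0.991
outer loop
vertex -2.321 1.686 -1.601
vertex -2.911 1.351 -1.685
vertex -2.905 2.035 -1.67
endloop
endfacet
facet normal 0.912 0.354 -0.208
outer loop
vertex -2.163 1.67 -0.936
vertex -2.321 1.686 -1.601
vertex -2.443 2.232 -1.207
endloop
endfacet

endsolid


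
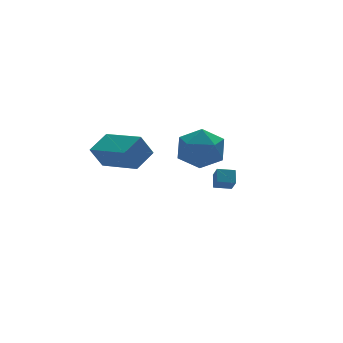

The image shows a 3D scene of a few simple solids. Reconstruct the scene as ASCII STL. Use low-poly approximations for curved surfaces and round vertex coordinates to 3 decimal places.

solid 
facet normal -0.795 -0.422 -0.436
outer loop
vertex -4.294 -1.389 0.102
vertex -5.094 0.588 -0.353
vertex -3.699 -1.396 -0.975
endloop
endfacet
facet normal 0.366 -0.907 0.208
outer loop
vertex -2.666 -0.848 -0.407
vertex -4.294 -1.389 0.102
vertex -3.699 -1.396 -0.975
endloop
endfacet
facet normal -0.794 -0.421 -0.437
outer loop
vertex -3.699 -1.396 -0.975
vertex -5.094 0.588 -0.353
vertex -4.498 0.581 -1.429
endloop
endfacet
facet normal 0.484 -0.005 -0.875
outer loop
vertex -4.498 0.581 -1.429
vertex -2.666 -0.848 -0.407
vertex -3.699 -1.396 -0.975
endloop
endfacet
facet normal -0.484 0.006 0.875
outer loop
vertex -4.294 -1.389 0.102
vertex -4.061 1.136 0.215
vertex -5.094 0.588 -0.353
endloop
endfacet
facet normal 0.367 -0.907 0.209
outer loop
vertex -3.262 -0.841 0.669
vertex -4.294 -1.389 0.102
vertex -2.666 -0.848 -0.407
endloop
endfacet
facet normal -0.484 0.005 0.875
outer loop
vertex -3.262 -0.841 0.669
vertex -4.061 1.136 0.215
vertex -4.294 -1.389 0.102
endloop
endfacet
facet normal -0.366 0.907 -0.209
outer loop
vertex -5.094 0.588 -0.353
vertex -4.061 1.136 0.215
vertex -4.498 0.581 -1.429
endloop
endfacet
facet normal 0.484 -0.006 -0.875
outer loop
vertex -3.466 1.129 -0.862
vertex -2.666 -0.848 -0.407
vertex -4.498 0.581 -1.429
endloop
endfacet
facet normal -0.367 0.907 -0.209
outer loop
vertex -4.498 0.581 -1.429
vertex -4.061 1.136 0.215
vertex -3.466 1.129 -0.862
endloop
endfacet
facet normal 0.794 0.422 0.437
outer loop
vertex -3.466 1.129 -0.862
vertex -3.262 -0.841 0.669
vertex -2.666 -0.848 -0.407
endloop
endfacet
facet normal 0.795 0.421 0.436
outer loop
vertex -4.061 1.136 0.215
vertex -3.262 -0.841 0.669
vertex -3.466 1.129 -0.862
endloop
endfacet
facet normal -0.943 0.293 0.158
outer loop
vertex 1.478 1.238 -3.083
vertex 1.542 1.78 -3.708
vertex 1.209 0.659 -3.613
endloop
endfacet
facet normal -0.078 -0.653 0.753
outer loop
vertex 2.038 0.4 -3.752
vertex 1.478 1.238 -3.083
vertex 1.209 0.659 -3.613
endloop
endfacet
facet normal -0.943 0.294 0.160
outer loop
vertex 1.209 0.659 -3.613
vertex 1.542 1.78 -3.708
vertex 1.272 1.201 -4.238
endloop
endfacet
facet normal -0.325 -0.698 -0.638
outer loop
vertex 1.272 1.201 -4.238
vertex 2.038 0.4 -3.752
vertex 1.209 0.659 -3.613
endloop
endfacet
facet normal 0.325 0.698 0.638
outer loop
vertex 1.478 1.238 -3.083
vertex 2.371 1.521 -3.847
vertex 1.542 1.78 -3.708
endloop
endfacet
facet normal -0.078 -0.653 0.753
outer loop
vertex 2.308 0.979 -3.222
vertex 1.478 1.238 -3.083
vertex 2.038 0.4 -3.752
endloop
endfacet
facet normal 0.325 0.698 0.638
outer loop
vertex 2.308 0.979 -3.222
vertex 2.371 1.521 -3.847
vertex 1.478 1.238 -3.083
endloop
endfacet
facet normal 0.078 0.653 -0.753
outer loop
vertex 1.542 1.78 -3.708
vertex 2.371 1.521 -3.847
vertex 1.272 1.201 -4.238
endloop
endfacet
facet normal -0.325 -0.698 -0.638
outer loop
vertex 2.102 0.942 -4.377
vertex 2.038 0.4 -3.752
vertex 1.272 1.201 -4.238
endloop
endfacet
facet normal 0.078 0.653 -0.753
outer loop
vertex 1.272 1.201 -4.238
vertex 2.371 1.521 -3.847
vertex 2.102 0.942 -4.377
endloop
endfacet
facet normal 0.942 -0.294 -0.159
outer loop
vertex 2.102 0.942 -4.377
vertex 2.308 0.979 -3.222
vertex 2.038 0.4 -3.752
endloop
endfacet
facet normal 0.943 -0.293 -0.159
outer loop
vertex 2.371 1.521 -3.847
vertex 2.308 0.979 -3.222
vertex 2.102 0.942 -4.377
endloop
endfacet
facet normal -0.700 0.690 -0.181
outer loop
vertex -0.903 -0.582 -0.806
vertex -1.771 -1.429 -0.677
vertex -1.393 -0.791 0.291
endloop
endfacet
facet normal -0.129 0.983 0.130
outer loop
vertex -0.903 -0.582 -0.806
vertex -1.393 -0.791 0.291
vertex -0.191 -0.619 0.184
endloop
endfacet
facet normal 0.438 0.854 -0.283
outer loop
vertex -0.903 -0.582 -0.806
vertex -0.191 -0.619 0.184
vertex 0.175 -1.15 -0.852
endloop
endfacet
facet normal 0.217 0.480 -0.850
outer loop
vertex -0.903 -0.582 -0.806
vertex 0.175 -1.15 -0.852
vertex -0.802 -1.651 -1.384
endloop
endfacet
facet normal -0.487 0.379 -0.787
outer loop
vertex -0.903 -0.582 -0.806
vertex -0.802 -1.651 -1.384
vertex -1.771 -1.429 -0.677
endloop
endfacet
facet normal -0.027 0.655 0.755
outer loop
vertex -0.191 -0.619 0.184
vertex -1.393 -0.791 0.291
vertex -0.618 -1.489 0.924
endloop
endfacet
facet normal -0.951 0.181 0.252
outer loop
vertex -1.393 -0.791 0.291
vertex -1.771 -1.429 -0.677
vertex -1.595 -1.99 0.392
endloop
endfacet
facet normal -0.605 -0.322 -0.728
outer loop
vertex -1.771 -1.429 -0.677
vertex -0.802 -1.651 -1.384
vertex -1.229 -2.521 -0.644
endloop
endfacet
facet normal 0.534 -0.160 -0.830
outer loop
vertex -0.802 -1.651 -1.384
vertex 0.175 -1.15 -0.852
vertex -0.027 -2.349 -0.751
endloop
endfacet
facet normal 0.891 0.445 0.087
outer loop
vertex 0.175 -1.15 -0.852
vertex -0.191 -0.619 0.184
vertex 0.351 -1.711 0.217
endloop
endfacet
facet normal -0.217 -0.480 0.850
outer loop
vertex -0.517 -2.558 0.346
vertex -0.618 -1.489 0.924
vertex -1.595 -1.99 0.392
endloop
endfacet
facet normal -0.438 -0.854 0.283
outer loop
vertex -0.517 -2.558 0.346
vertex -1.595 -1.99 0.392
vertex -1.229 -2.521 -0.644
endloop
endfacet
facet normal 0.129 -0.983 -0.130
outer loop
vertex -0.517 -2.558 0.346
vertex -1.229 -2.521 -0.644
vertex -0.027 -2.349 -0.751
endloop
endfacet
facet normal 0.700 -0.690 0.181
outer loop
vertex -0.517 -2.558 0.346
vertex -0.027 -2.349 -0.751
vertex 0.351 -1.711 0.217
endloop
endfacet
facet normal 0.487 -0.379 0.787
outer loop
vertex -0.517 -2.558 0.346
vertex 0.351 -1.711 0.217
vertex -0.618 -1.489 0.924
endloop
endfacet
facet normal -0.534 0.160 0.830
outer loop
vertex -1.595 -1.99 0.392
vertex -0.618 -1.489 0.924
vertex -1.393 -0.791 0.291
endloop
endfacet
facet normal -0.891 -0.445 -0.087
outer loop
vertex -1.229 -2.521 -0.644
vertex -1.595 -1.99 0.392
vertex -1.771 -1.429 -0.677
endloop
endfacet
facet normal 0.027 -0.655 -0.755
outer loop
vertex -0.027 -2.349 -0.751
vertex -1.229 -2.521 -0.644
vertex -0.802 -1.651 -1.384
endloop
endfacet
facet normal 0.951 -0.181 -0.252
outer loop
vertex 0.351 -1.711 0.217
vertex -0.027 -2.349 -0.751
vertex 0.175 -1.15 -0.852
endloop
endfacet
facet normal 0.605 0.322 0.728
outer loop
vertex -0.618 -1.489 0.924
vertex 0.351 -1.711 0.217
vertex -0.191 -0.619 0.184
endloop
endfacet

endsolid


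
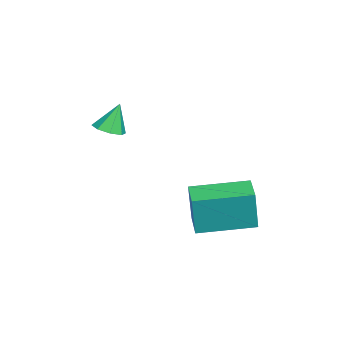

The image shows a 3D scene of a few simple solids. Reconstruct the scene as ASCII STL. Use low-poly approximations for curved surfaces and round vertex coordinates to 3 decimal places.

solid 
facet normal 0.269 -0.301 -0.915
outer loop
vertex 4.237 -1.312 2.536
vertex 3.791 -1.018 2.308
vertex 4.344 -0.894 2.43
endloop
endfacet
facet normal 0.724 -0.011 0.689
outer loop
vertex 4.237 -1.312 2.536
vertex 4.344 -0.894 2.43
vertex 3.489 -0.682 3.332
endloop
endfacet
facet normal 0.269 -0.301 -0.915
outer loop
vertex 4.344 -0.894 2.43
vertex 3.791 -1.018 2.308
vertex 4.128 -0.549 2.253
endloop
endfacet
facet normal 0.633 0.628 0.452
outer loop
vertex 4.344 -0.894 2.43
vertex 4.128 -0.549 2.253
vertex 3.489 -0.682 3.332
endloop
endfacet
facet normal 0.270 -0.301 -0.915
outer loop
vertex 4.128 -0.549 2.253
vertex 3.791 -1.018 2.308
vertex 3.714 -0.479 2.108
endloop
endfacet
facet normal 0.102 0.978 0.181
outer loop
vertex 4.128 -0.549 2.253
vertex 3.714 -0.479 2.108
vertex 3.489 -0.682 3.332
endloop
endfacet
facet normal 0.271 -0.301 -0.915
outer loop
vertex 3.714 -0.479 2.108
vertex 3.791 -1.018 2.308
vertex 3.346 -0.725 2.08
endloop
endfacet
facet normal -0.557 0.830 0.035
outer loop
vertex 3.714 -0.479 2.108
vertex 3.346 -0.725 2.08
vertex 3.489 -0.682 3.332
endloop
endfacet
facet normal 0.271 -0.300 -0.915
outer loop
vertex 3.346 -0.725 2.08
vertex 3.791 -1.018 2.308
vertex 3.238 -1.143 2.185
endloop
endfacet
facet normal -0.957 0.272 0.100
outer loop
vertex 3.346 -0.725 2.08
vertex 3.238 -1.143 2.185
vertex 3.489 -0.682 3.332
endloop
endfacet
facet normal 0.271 -0.301 -0.914
outer loop
vertex 3.238 -1.143 2.185
vertex 3.791 -1.018 2.308
vertex 3.455 -1.488 2.363
endloop
endfacet
facet normal -0.865 -0.370 0.338
outer loop
vertex 3.238 -1.143 2.185
vertex 3.455 -1.488 2.363
vertex 3.489 -0.682 3.332
endloop
endfacet
facet normal 0.271 -0.301 -0.914
outer loop
vertex 3.455 -1.488 2.363
vertex 3.791 -1.018 2.308
vertex 3.868 -1.557 2.508
endloop
endfacet
facet normal -0.334 -0.719 0.610
outer loop
vertex 3.455 -1.488 2.363
vertex 3.868 -1.557 2.508
vertex 3.489 -0.682 3.332
endloop
endfacet
facet normal 0.269 -0.301 -0.915
outer loop
vertex 3.868 -1.557 2.508
vertex 3.791 -1.018 2.308
vertex 4.237 -1.312 2.536
endloop
endfacet
facet normal 0.322 -0.571 0.755
outer loop
vertex 3.868 -1.557 2.508
vertex 4.237 -1.312 2.536
vertex 3.489 -0.682 3.332
endloop
endfacet
facet normal -0.976 -0.210 0.064
outer loop
vertex 3.467 1.522 -0.436
vertex 3.046 3.531 -0.266
vertex 3.34 1.63 -2.028
endloop
endfacet
facet normal 0.205 -0.975 -0.083
outer loop
vertex 4.354 1.849 -2.094
vertex 3.467 1.522 -0.436
vertex 3.34 1.63 -2.028
endloop
endfacet
facet normal -0.976 -0.210 0.064
outer loop
vertex 3.34 1.63 -2.028
vertex 3.046 3.531 -0.266
vertex 2.918 3.64 -1.857
endloop
endfacet
facet normal -0.079 0.068 -0.995
outer loop
vertex 2.918 3.64 -1.857
vertex 4.354 1.849 -2.094
vertex 3.34 1.63 -2.028
endloop
endfacet
facet normal 0.079 -0.068 0.995
outer loop
vertex 3.467 1.522 -0.436
vertex 4.06 3.75 -0.332
vertex 3.046 3.531 -0.266
endloop
endfacet
facet normal 0.204 -0.975 -0.083
outer loop
vertex 4.482 1.74 -0.503
vertex 3.467 1.522 -0.436
vertex 4.354 1.849 -2.094
endloop
endfacet
facet normal 0.080 -0.068 0.994
outer loop
vertex 4.482 1.74 -0.503
vertex 4.06 3.75 -0.332
vertex 3.467 1.522 -0.436
endloop
endfacet
facet normal -0.205 0.975 0.083
outer loop
vertex 3.046 3.531 -0.266
vertex 4.06 3.75 -0.332
vertex 2.918 3.64 -1.857
endloop
endfacet
facet normal -0.080 0.067 -0.995
outer loop
vertex 3.933 3.858 -1.924
vertex 4.354 1.849 -2.094
vertex 2.918 3.64 -1.857
endloop
endfacet
facet normal -0.204 0.975 0.082
outer loop
vertex 2.918 3.64 -1.857
vertex 4.06 3.75 -0.332
vertex 3.933 3.858 -1.924
endloop
endfacet
facet normal 0.976 0.210 -0.064
outer loop
vertex 3.933 3.858 -1.924
vertex 4.482 1.74 -0.503
vertex 4.354 1.849 -2.094
endloop
endfacet
facet normal 0.976 0.210 -0.064
outer loop
vertex 4.06 3.75 -0.332
vertex 4.482 1.74 -0.503
vertex 3.933 3.858 -1.924
endloop
endfacet

endsolid


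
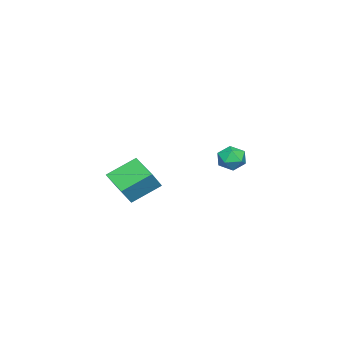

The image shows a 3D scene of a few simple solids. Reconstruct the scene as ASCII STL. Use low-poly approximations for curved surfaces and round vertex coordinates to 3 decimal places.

solid 
facet normal 0.275 0.802 -0.531
outer loop
vertex -2.318 -0.273 -2.665
vertex -3.068 0.202 -2.336
vertex -2.246 0.231 -1.867
endloop
endfacet
facet normal 0.843 0.417 -0.339
outer loop
vertex -2.318 -0.273 -2.665
vertex -2.246 0.231 -1.867
vertex -1.846 -0.624 -1.924
endloop
endfacet
facet normal 0.762 -0.242 -0.600
outer loop
vertex -2.318 -0.273 -2.665
vertex -1.846 -0.624 -1.924
vertex -2.42 -1.183 -2.428
endloop
endfacet
facet normal 0.143 -0.264 -0.954
outer loop
vertex -2.318 -0.273 -2.665
vertex -2.42 -1.183 -2.428
vertex -3.175 -0.672 -2.683
endloop
endfacet
facet normal -0.158 0.381 -0.911
outer loop
vertex -2.318 -0.273 -2.665
vertex -3.175 -0.672 -2.683
vertex -3.068 0.202 -2.336
endloop
endfacet
facet normal 0.849 0.372 0.374
outer loop
vertex -1.846 -0.624 -1.924
vertex -2.246 0.231 -1.867
vertex -2.305 -0.368 -1.137
endloop
endfacet
facet normal -0.071 0.995 0.063
outer loop
vertex -2.246 0.231 -1.867
vertex -3.068 0.202 -2.336
vertex -3.06 0.143 -1.392
endloop
endfacet
facet normal -0.772 0.314 -0.552
outer loop
vertex -3.068 0.202 -2.336
vertex -3.175 -0.672 -2.683
vertex -3.634 -0.416 -1.896
endloop
endfacet
facet normal -0.284 -0.730 -0.622
outer loop
vertex -3.175 -0.672 -2.683
vertex -2.42 -1.183 -2.428
vertex -3.234 -1.271 -1.953
endloop
endfacet
facet normal 0.719 -0.693 -0.049
outer loop
vertex -2.42 -1.183 -2.428
vertex -1.846 -0.624 -1.924
vertex -2.412 -1.242 -1.484
endloop
endfacet
facet normal -0.143 0.264 0.954
outer loop
vertex -3.162 -0.767 -1.155
vertex -2.305 -0.368 -1.137
vertex -3.06 0.143 -1.392
endloop
endfacet
facet normal -0.762 0.242 0.600
outer loop
vertex -3.162 -0.767 -1.155
vertex -3.06 0.143 -1.392
vertex -3.634 -0.416 -1.896
endloop
endfacet
facet normal -0.843 -0.417 0.339
outer loop
vertex -3.162 -0.767 -1.155
vertex -3.634 -0.416 -1.896
vertex -3.234 -1.271 -1.953
endloop
endfacet
facet normal -0.275 -0.802 0.531
outer loop
vertex -3.162 -0.767 -1.155
vertex -3.234 -1.271 -1.953
vertex -2.412 -1.242 -1.484
endloop
endfacet
facet normal 0.158 -0.381 0.911
outer loop
vertex -3.162 -0.767 -1.155
vertex -2.412 -1.242 -1.484
vertex -2.305 -0.368 -1.137
endloop
endfacet
facet normal 0.284 0.730 0.622
outer loop
vertex -3.06 0.143 -1.392
vertex -2.305 -0.368 -1.137
vertex -2.246 0.231 -1.867
endloop
endfacet
facet normal -0.719 0.693 0.049
outer loop
vertex -3.634 -0.416 -1.896
vertex -3.06 0.143 -1.392
vertex -3.068 0.202 -2.336
endloop
endfacet
facet normal -0.849 -0.372 -0.374
outer loop
vertex -3.234 -1.271 -1.953
vertex -3.634 -0.416 -1.896
vertex -3.175 -0.672 -2.683
endloop
endfacet
facet normal 0.071 -0.995 -0.063
outer loop
vertex -2.412 -1.242 -1.484
vertex -3.234 -1.271 -1.953
vertex -2.42 -1.183 -2.428
endloop
endfacet
facet normal 0.772 -0.314 0.552
outer loop
vertex -2.305 -0.368 -1.137
vertex -2.412 -1.242 -1.484
vertex -1.846 -0.624 -1.924
endloop
endfacet
facet normal -0.593 0.144 -0.792
outer loop
vertex 3.532 -4.903 -2.261
vertex 2.47 -3.591 -1.227
vertex 4.642 -3.544 -2.846
endloop
endfacet
facet normal 0.537 -0.663 -0.522
outer loop
vertex 5.49 -3.749 -1.713
vertex 3.532 -4.903 -2.261
vertex 4.642 -3.544 -2.846
endloop
endfacet
facet normal -0.593 0.143 -0.792
outer loop
vertex 4.642 -3.544 -2.846
vertex 2.47 -3.591 -1.227
vertex 3.579 -2.232 -1.812
endloop
endfacet
facet normal 0.600 0.735 -0.316
outer loop
vertex 3.579 -2.232 -1.812
vertex 5.49 -3.749 -1.713
vertex 4.642 -3.544 -2.846
endloop
endfacet
facet normal -0.600 -0.735 0.316
outer loop
vertex 3.532 -4.903 -2.261
vertex 3.318 -3.796 -0.094
vertex 2.47 -3.591 -1.227
endloop
endfacet
facet normal 0.537 -0.663 -0.522
outer loop
vertex 4.381 -5.108 -1.128
vertex 3.532 -4.903 -2.261
vertex 5.49 -3.749 -1.713
endloop
endfacet
facet normal -0.600 -0.735 0.316
outer loop
vertex 4.381 -5.108 -1.128
vertex 3.318 -3.796 -0.094
vertex 3.532 -4.903 -2.261
endloop
endfacet
facet normal -0.537 0.663 0.522
outer loop
vertex 2.47 -3.591 -1.227
vertex 3.318 -3.796 -0.094
vertex 3.579 -2.232 -1.812
endloop
endfacet
facet normal 0.600 0.735 -0.316
outer loop
vertex 4.428 -2.437 -0.679
vertex 5.49 -3.749 -1.713
vertex 3.579 -2.232 -1.812
endloop
endfacet
facet normal -0.537 0.663 0.522
outer loop
vertex 3.579 -2.232 -1.812
vertex 3.318 -3.796 -0.094
vertex 4.428 -2.437 -0.679
endloop
endfacet
facet normal 0.594 -0.144 0.792
outer loop
vertex 4.428 -2.437 -0.679
vertex 4.381 -5.108 -1.128
vertex 5.49 -3.749 -1.713
endloop
endfacet
facet normal 0.593 -0.144 0.792
outer loop
vertex 3.318 -3.796 -0.094
vertex 4.381 -5.108 -1.128
vertex 4.428 -2.437 -0.679
endloop
endfacet

endsolid


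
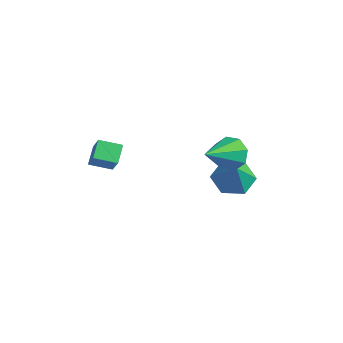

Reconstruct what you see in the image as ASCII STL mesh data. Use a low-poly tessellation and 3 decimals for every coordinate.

solid 
facet normal -0.572 -0.771 0.282
outer loop
vertex -3.246 -3.525 1.729
vertex -4.094 -3.268 0.711
vertex -2.692 -4.163 1.107
endloop
endfacet
facet normal 0.628 -0.190 0.755
outer loop
vertex -2.046 -3.292 0.789
vertex -3.246 -3.525 1.729
vertex -2.692 -4.163 1.107
endloop
endfacet
facet normal -0.572 -0.771 0.281
outer loop
vertex -2.692 -4.163 1.107
vertex -4.094 -3.268 0.711
vertex -3.539 -3.906 0.088
endloop
endfacet
facet normal 0.528 -0.608 -0.593
outer loop
vertex -3.539 -3.906 0.088
vertex -2.046 -3.292 0.789
vertex -2.692 -4.163 1.107
endloop
endfacet
facet normal -0.528 0.608 0.593
outer loop
vertex -3.246 -3.525 1.729
vertex -3.448 -2.397 0.393
vertex -4.094 -3.268 0.711
endloop
endfacet
facet normal 0.628 -0.190 0.755
outer loop
vertex -2.601 -2.654 1.412
vertex -3.246 -3.525 1.729
vertex -2.046 -3.292 0.789
endloop
endfacet
facet normal -0.529 0.607 0.593
outer loop
vertex -2.601 -2.654 1.412
vertex -3.448 -2.397 0.393
vertex -3.246 -3.525 1.729
endloop
endfacet
facet normal -0.628 0.190 -0.754
outer loop
vertex -4.094 -3.268 0.711
vertex -3.448 -2.397 0.393
vertex -3.539 -3.906 0.088
endloop
endfacet
facet normal 0.528 -0.607 -0.593
outer loop
vertex -2.894 -3.035 -0.229
vertex -2.046 -3.292 0.789
vertex -3.539 -3.906 0.088
endloop
endfacet
facet normal -0.628 0.190 -0.755
outer loop
vertex -3.539 -3.906 0.088
vertex -3.448 -2.397 0.393
vertex -2.894 -3.035 -0.229
endloop
endfacet
facet normal 0.571 0.771 -0.281
outer loop
vertex -2.894 -3.035 -0.229
vertex -2.601 -2.654 1.412
vertex -2.046 -3.292 0.789
endloop
endfacet
facet normal 0.572 0.771 -0.281
outer loop
vertex -3.448 -2.397 0.393
vertex -2.601 -2.654 1.412
vertex -2.894 -3.035 -0.229
endloop
endfacet
facet normal -0.503 0.275 -0.819
outer loop
vertex -0.644 3.318 -2.136
vertex -1.245 2.436 -2.063
vertex -1.553 3.335 -1.572
endloop
endfacet
facet normal 0.392 0.688 0.611
outer loop
vertex -0.644 3.318 -2.136
vertex -1.553 3.335 -1.572
vertex -0.455 2.004 -0.777
endloop
endfacet
facet normal -0.502 0.275 -0.820
outer loop
vertex -1.553 3.335 -1.572
vertex -1.245 2.436 -2.063
vertex -2.154 2.453 -1.5
endloop
endfacet
facet normal -0.310 0.286 0.907
outer loop
vertex -1.553 3.335 -1.572
vertex -2.154 2.453 -1.5
vertex -0.455 2.004 -0.777
endloop
endfacet
facet normal -0.502 0.275 -0.820
outer loop
vertex -2.154 2.453 -1.5
vertex -1.245 2.436 -2.063
vertex -1.846 1.553 -1.991
endloop
endfacet
facet normal -0.446 -0.541 0.713
outer loop
vertex -2.154 2.453 -1.5
vertex -1.846 1.553 -1.991
vertex -0.455 2.004 -0.777
endloop
endfacet
facet normal -0.502 0.275 -0.820
outer loop
vertex -1.846 1.553 -1.991
vertex -1.245 2.436 -2.063
vertex -0.936 1.537 -2.554
endloop
endfacet
facet normal 0.120 -0.968 0.222
outer loop
vertex -1.846 1.553 -1.991
vertex -0.936 1.537 -2.554
vertex -0.455 2.004 -0.777
endloop
endfacet
facet normal -0.503 0.275 -0.820
outer loop
vertex -0.936 1.537 -2.554
vertex -1.245 2.436 -2.063
vertex -0.335 2.419 -2.627
endloop
endfacet
facet normal 0.821 -0.566 -0.074
outer loop
vertex -0.936 1.537 -2.554
vertex -0.335 2.419 -2.627
vertex -0.455 2.004 -0.777
endloop
endfacet
facet normal -0.503 0.275 -0.820
outer loop
vertex -0.335 2.419 -2.627
vertex -1.245 2.436 -2.063
vertex -0.644 3.318 -2.136
endloop
endfacet
facet normal 0.957 0.263 0.121
outer loop
vertex -0.335 2.419 -2.627
vertex -0.644 3.318 -2.136
vertex -0.455 2.004 -0.777
endloop
endfacet
facet normal -0.221 0.868 -0.445
outer loop
vertex 0.311 1.314 -0.212
vertex -0.291 1.522 0.493
vertex 0.633 1.674 0.331
endloop
endfacet
facet normal 0.884 -0.378 -0.274
outer loop
vertex 0.311 1.314 -0.212
vertex 0.633 1.674 0.331
vertex 0.151 -0.222 1.387
endloop
endfacet
facet normal -0.221 0.868 -0.445
outer loop
vertex 0.633 1.674 0.331
vertex -0.291 1.522 0.493
vertex 0.414 1.945 0.969
endloop
endfacet
facet normal 0.938 -0.048 0.342
outer loop
vertex 0.633 1.674 0.331
vertex 0.414 1.945 0.969
vertex 0.151 -0.222 1.387
endloop
endfacet
facet normal -0.220 0.868 -0.445
outer loop
vertex 0.414 1.945 0.969
vertex -0.291 1.522 0.493
vertex -0.218 1.969 1.328
endloop
endfacet
facet normal 0.494 0.106 0.863
outer loop
vertex 0.414 1.945 0.969
vertex -0.218 1.969 1.328
vertex 0.151 -0.222 1.387
endloop
endfacet
facet normal -0.220 0.868 -0.445
outer loop
vertex -0.218 1.969 1.328
vertex -0.291 1.522 0.493
vertex -0.893 1.731 1.198
endloop
endfacet
facet normal -0.187 -0.005 0.982
outer loop
vertex -0.218 1.969 1.328
vertex -0.893 1.731 1.198
vertex 0.151 -0.222 1.387
endloop
endfacet
facet normal -0.219 0.868 -0.445
outer loop
vertex -0.893 1.731 1.198
vertex -0.291 1.522 0.493
vertex -1.215 1.371 0.654
endloop
endfacet
facet normal -0.709 -0.318 0.630
outer loop
vertex -0.893 1.731 1.198
vertex -1.215 1.371 0.654
vertex 0.151 -0.222 1.387
endloop
endfacet
facet normal -0.219 0.869 -0.444
outer loop
vertex -1.215 1.371 0.654
vertex -0.291 1.522 0.493
vertex -0.996 1.1 0.016
endloop
endfacet
facet normal -0.762 -0.647 0.013
outer loop
vertex -1.215 1.371 0.654
vertex -0.996 1.1 0.016
vertex 0.151 -0.222 1.387
endloop
endfacet
facet normal -0.219 0.868 -0.445
outer loop
vertex -0.996 1.1 0.016
vertex -0.291 1.522 0.493
vertex -0.364 1.076 -0.342
endloop
endfacet
facet normal -0.318 -0.801 -0.507
outer loop
vertex -0.996 1.1 0.016
vertex -0.364 1.076 -0.342
vertex 0.151 -0.222 1.387
endloop
endfacet
facet normal -0.221 0.868 -0.444
outer loop
vertex -0.364 1.076 -0.342
vertex -0.291 1.522 0.493
vertex 0.311 1.314 -0.212
endloop
endfacet
facet normal 0.364 -0.690 -0.626
outer loop
vertex -0.364 1.076 -0.342
vertex 0.311 1.314 -0.212
vertex 0.151 -0.222 1.387
endloop
endfacet

endsolid


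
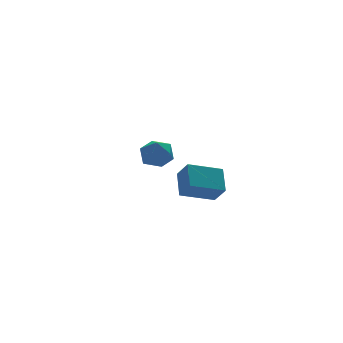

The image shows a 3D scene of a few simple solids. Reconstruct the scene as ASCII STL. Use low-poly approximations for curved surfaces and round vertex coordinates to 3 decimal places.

solid 
facet normal -0.932 0.198 0.303
outer loop
vertex -2.434 -2.904 4.916
vertex -2.568 -2.092 3.975
vertex -2.98 -4.064 3.993
endloop
endfacet
facet normal 0.107 -0.649 0.753
outer loop
vertex -1.172 -4.448 3.405
vertex -2.434 -2.904 4.916
vertex -2.98 -4.064 3.993
endloop
endfacet
facet normal -0.932 0.198 0.303
outer loop
vertex -2.98 -4.064 3.993
vertex -2.568 -2.092 3.975
vertex -3.114 -3.253 3.052
endloop
endfacet
facet normal -0.346 -0.735 -0.584
outer loop
vertex -3.114 -3.253 3.052
vertex -1.172 -4.448 3.405
vertex -2.98 -4.064 3.993
endloop
endfacet
facet normal 0.346 0.734 0.584
outer loop
vertex -2.434 -2.904 4.916
vertex -0.76 -2.476 3.387
vertex -2.568 -2.092 3.975
endloop
endfacet
facet normal 0.107 -0.649 0.753
outer loop
vertex -0.626 -3.287 4.328
vertex -2.434 -2.904 4.916
vertex -1.172 -4.448 3.405
endloop
endfacet
facet normal 0.346 0.735 0.584
outer loop
vertex -0.626 -3.287 4.328
vertex -0.76 -2.476 3.387
vertex -2.434 -2.904 4.916
endloop
endfacet
facet normal -0.107 0.649 -0.753
outer loop
vertex -2.568 -2.092 3.975
vertex -0.76 -2.476 3.387
vertex -3.114 -3.253 3.052
endloop
endfacet
facet normal -0.346 -0.734 -0.584
outer loop
vertex -1.306 -3.636 2.464
vertex -1.172 -4.448 3.405
vertex -3.114 -3.253 3.052
endloop
endfacet
facet normal -0.107 0.649 -0.753
outer loop
vertex -3.114 -3.253 3.052
vertex -0.76 -2.476 3.387
vertex -1.306 -3.636 2.464
endloop
endfacet
facet normal 0.932 -0.197 -0.303
outer loop
vertex -1.306 -3.636 2.464
vertex -0.626 -3.287 4.328
vertex -1.172 -4.448 3.405
endloop
endfacet
facet normal 0.932 -0.198 -0.303
outer loop
vertex -0.76 -2.476 3.387
vertex -0.626 -3.287 4.328
vertex -1.306 -3.636 2.464
endloop
endfacet
facet normal 0.335 0.189 0.923
outer loop
vertex -0.609 3.959 3.699
vertex -0.869 2.995 3.991
vertex 0.08 3.184 3.608
endloop
endfacet
facet normal 0.697 0.568 0.437
outer loop
vertex -0.609 3.959 3.699
vertex 0.08 3.184 3.608
vertex -0.016 3.887 2.847
endloop
endfacet
facet normal 0.230 0.970 0.078
outer loop
vertex -0.609 3.959 3.699
vertex -0.016 3.887 2.847
vertex -1.023 4.133 2.76
endloop
endfacet
facet normal -0.421 0.840 0.341
outer loop
vertex -0.609 3.959 3.699
vertex -1.023 4.133 2.76
vertex -1.551 3.581 3.467
endloop
endfacet
facet normal -0.356 0.358 0.863
outer loop
vertex -0.609 3.959 3.699
vertex -1.551 3.581 3.467
vertex -0.869 2.995 3.991
endloop
endfacet
facet normal 0.994 0.111 -0.023
outer loop
vertex -0.016 3.887 2.847
vertex 0.08 3.184 3.608
vertex 0.091 2.879 2.613
endloop
endfacet
facet normal 0.408 -0.502 0.763
outer loop
vertex 0.08 3.184 3.608
vertex -0.869 2.995 3.991
vertex -0.437 2.327 3.32
endloop
endfacet
facet normal -0.709 -0.230 0.666
outer loop
vertex -0.869 2.995 3.991
vertex -1.551 3.581 3.467
vertex -1.444 2.573 3.233
endloop
endfacet
facet normal -0.815 0.551 -0.178
outer loop
vertex -1.551 3.581 3.467
vertex -1.023 4.133 2.76
vertex -1.54 3.276 2.472
endloop
endfacet
facet normal 0.238 0.761 -0.604
outer loop
vertex -1.023 4.133 2.76
vertex -0.016 3.887 2.847
vertex -0.591 3.465 2.089
endloop
endfacet
facet normal 0.421 -0.840 -0.341
outer loop
vertex -0.851 2.501 2.381
vertex 0.091 2.879 2.613
vertex -0.437 2.327 3.32
endloop
endfacet
facet normal -0.230 -0.970 -0.078
outer loop
vertex -0.851 2.501 2.381
vertex -0.437 2.327 3.32
vertex -1.444 2.573 3.233
endloop
endfacet
facet normal -0.697 -0.568 -0.437
outer loop
vertex -0.851 2.501 2.381
vertex -1.444 2.573 3.233
vertex -1.54 3.276 2.472
endloop
endfacet
facet normal -0.335 -0.189 -0.923
outer loop
vertex -0.851 2.501 2.381
vertex -1.54 3.276 2.472
vertex -0.591 3.465 2.089
endloop
endfacet
facet normal 0.356 -0.358 -0.863
outer loop
vertex -0.851 2.501 2.381
vertex -0.591 3.465 2.089
vertex 0.091 2.879 2.613
endloop
endfacet
facet normal 0.815 -0.551 0.178
outer loop
vertex -0.437 2.327 3.32
vertex 0.091 2.879 2.613
vertex 0.08 3.184 3.608
endloop
endfacet
facet normal -0.238 -0.761 0.604
outer loop
vertex -1.444 2.573 3.233
vertex -0.437 2.327 3.32
vertex -0.869 2.995 3.991
endloop
endfacet
facet normal -0.994 -0.111 0.023
outer loop
vertex -1.54 3.276 2.472
vertex -1.444 2.573 3.233
vertex -1.551 3.581 3.467
endloop
endfacet
facet normal -0.408 0.502 -0.763
outer loop
vertex -0.591 3.465 2.089
vertex -1.54 3.276 2.472
vertex -1.023 4.133 2.76
endloop
endfacet
facet normal 0.709 0.230 -0.666
outer loop
vertex 0.091 2.879 2.613
vertex -0.591 3.465 2.089
vertex -0.016 3.887 2.847
endloop
endfacet

endsolid
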